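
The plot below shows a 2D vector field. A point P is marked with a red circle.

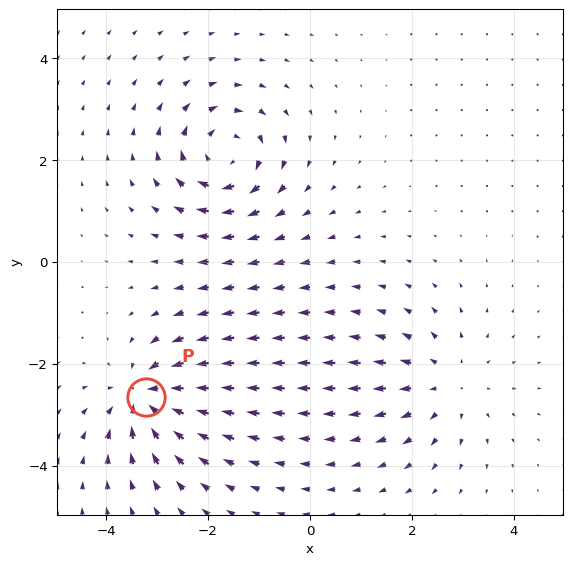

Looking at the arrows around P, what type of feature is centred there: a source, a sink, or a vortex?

sink

At P (-3.2, -2.6) the arrows converge inward. Divergence about -6, curl ≈0 — negative divergence with near-zero curl is a sink.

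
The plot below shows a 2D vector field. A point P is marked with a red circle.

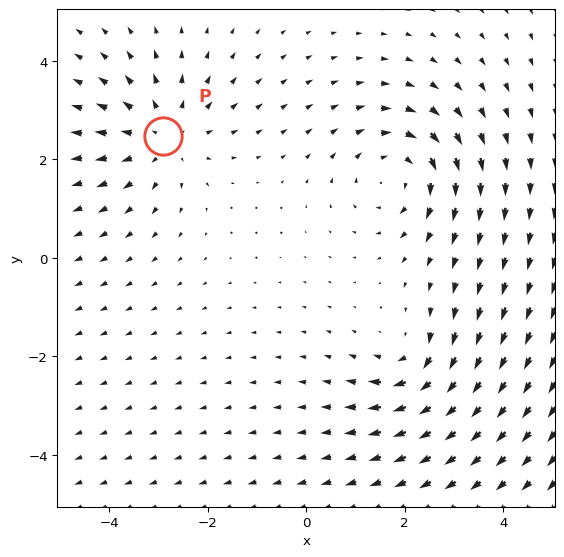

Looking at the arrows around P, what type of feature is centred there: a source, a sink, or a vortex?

At P (-2.9, 2.5) the arrows spread outward. Divergence about +4, curl ≈0 — positive divergence with near-zero curl is a source.

source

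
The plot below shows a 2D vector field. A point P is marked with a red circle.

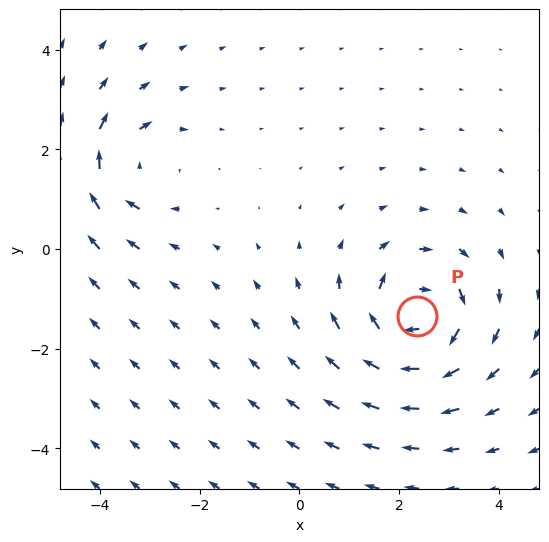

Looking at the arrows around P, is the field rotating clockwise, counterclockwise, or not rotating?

clockwise

Near P at (2.4, -1.3) the arrows circulate clockwise. The curl (z-component) there is about -5; negative curl means clockwise rotation.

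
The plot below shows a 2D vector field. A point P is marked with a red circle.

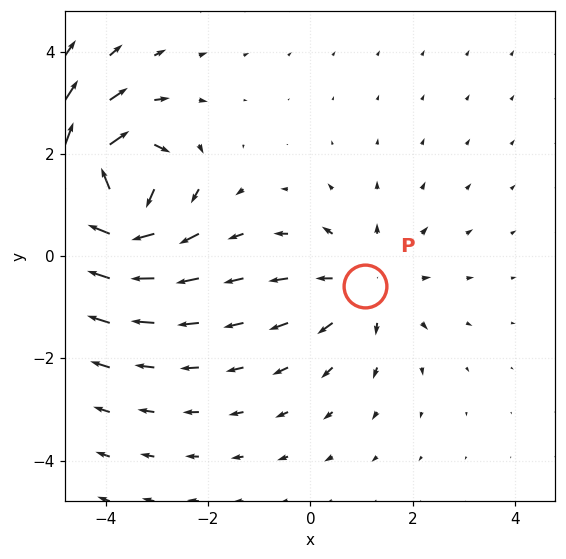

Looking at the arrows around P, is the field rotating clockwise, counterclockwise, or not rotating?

not rotating

Near P at (1.1, -0.6) the arrows show no circulation. The curl there is ≈0.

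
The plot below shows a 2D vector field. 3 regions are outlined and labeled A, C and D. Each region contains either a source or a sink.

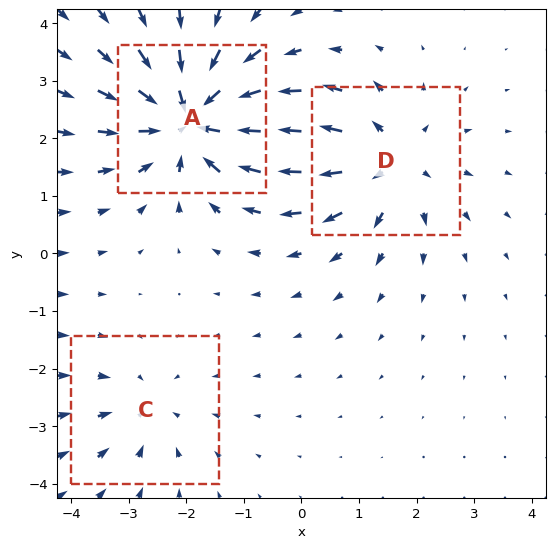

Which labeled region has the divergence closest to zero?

C

Divergence at each region's feature centre — A: about -5, C: about -2, D: about +3. Region C is closest to zero.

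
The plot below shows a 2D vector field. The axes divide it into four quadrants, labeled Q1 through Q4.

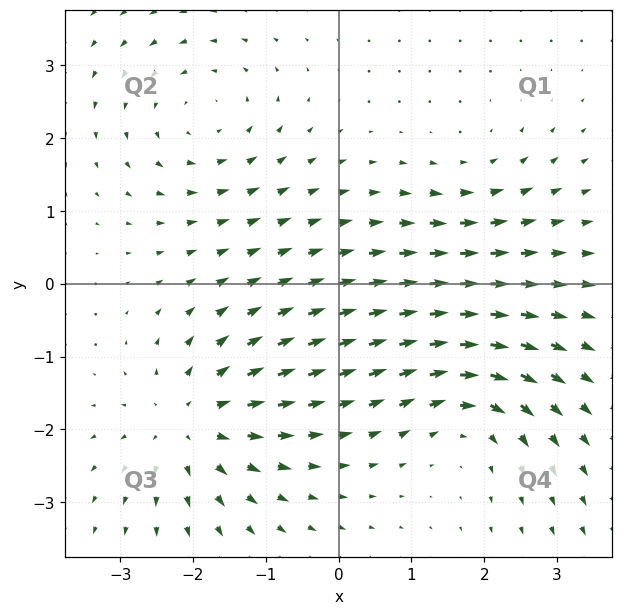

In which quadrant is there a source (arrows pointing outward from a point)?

Q3

The source sits at approximately (-2.0, -1.9), which lies in quadrant Q3. The divergence there is about +5, positive as expected for a source.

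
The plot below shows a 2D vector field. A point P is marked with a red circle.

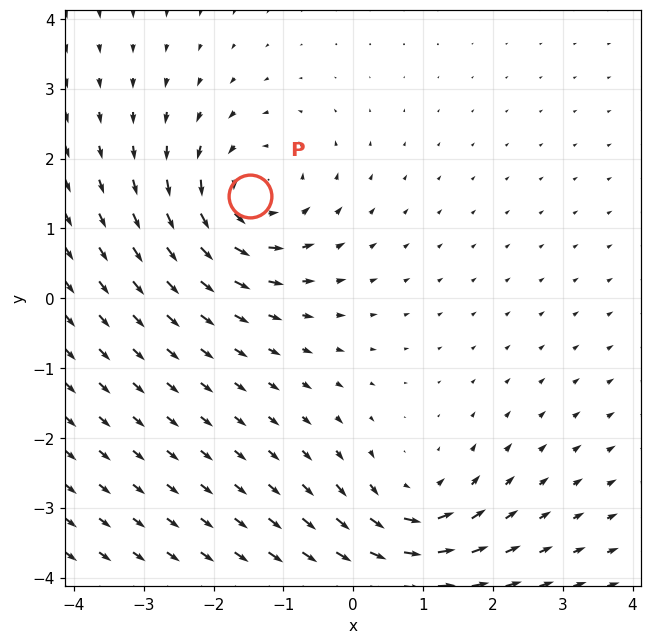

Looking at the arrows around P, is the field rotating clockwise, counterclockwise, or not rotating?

Near P at (-1.5, 1.5) the arrows circulate counterclockwise. The curl (z-component) there is about +4; positive curl means counterclockwise rotation.

counterclockwise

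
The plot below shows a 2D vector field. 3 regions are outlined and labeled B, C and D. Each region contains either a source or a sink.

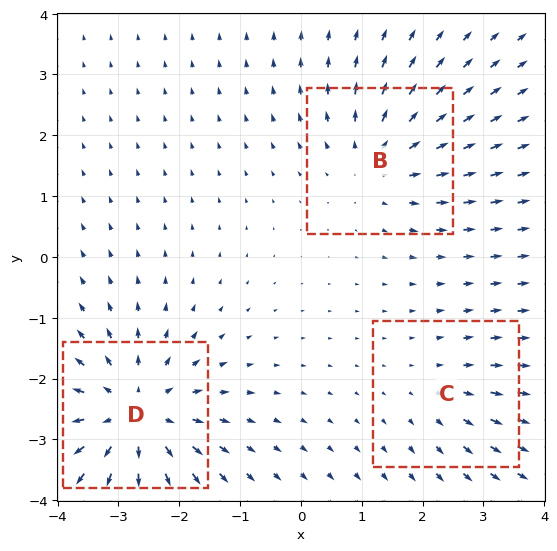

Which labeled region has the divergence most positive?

Divergence at each region's feature centre — B: about +3, C: about +2, D: about +5. Region D is most positive.

D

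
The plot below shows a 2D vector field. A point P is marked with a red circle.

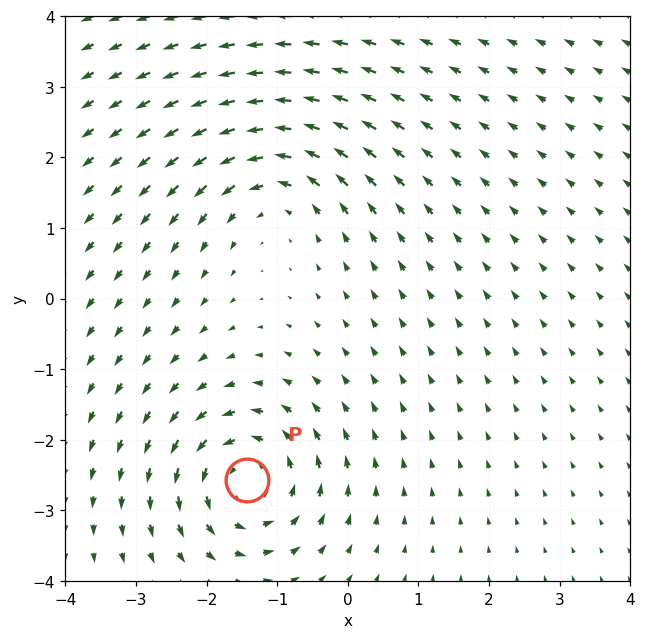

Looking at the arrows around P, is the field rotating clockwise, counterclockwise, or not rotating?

Near P at (-1.4, -2.6) the arrows circulate counterclockwise. The curl (z-component) there is about +6; positive curl means counterclockwise rotation.

counterclockwise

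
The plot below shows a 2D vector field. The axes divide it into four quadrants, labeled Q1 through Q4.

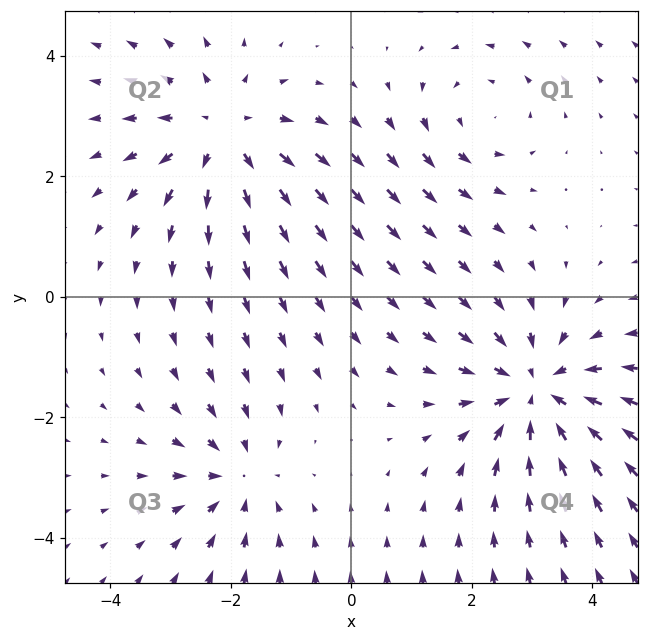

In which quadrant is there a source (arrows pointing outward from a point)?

The source sits at approximately (-2.1, 2.7), which lies in quadrant Q2. The divergence there is about +4, positive as expected for a source.

Q2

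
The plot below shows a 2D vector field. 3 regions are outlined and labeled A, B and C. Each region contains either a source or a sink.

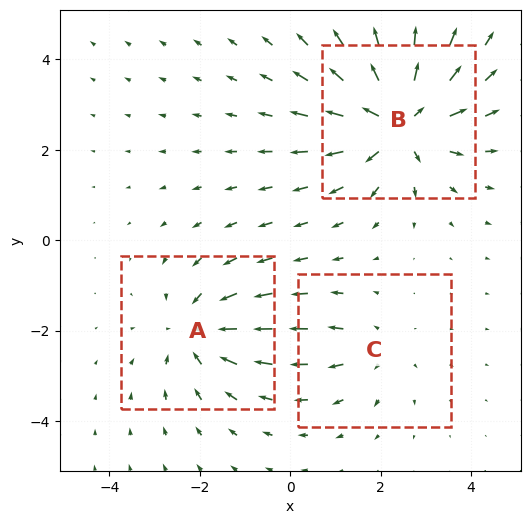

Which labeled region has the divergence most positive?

B

Divergence at each region's feature centre — A: about -3, B: about +5, C: about +2. Region B is most positive.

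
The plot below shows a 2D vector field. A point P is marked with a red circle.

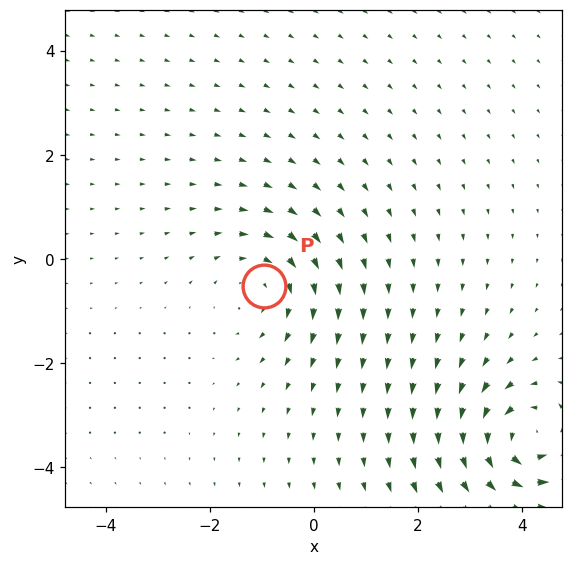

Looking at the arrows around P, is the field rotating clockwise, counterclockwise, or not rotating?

clockwise

Near P at (-1.0, -0.5) the arrows circulate clockwise. The curl (z-component) there is about -3; negative curl means clockwise rotation.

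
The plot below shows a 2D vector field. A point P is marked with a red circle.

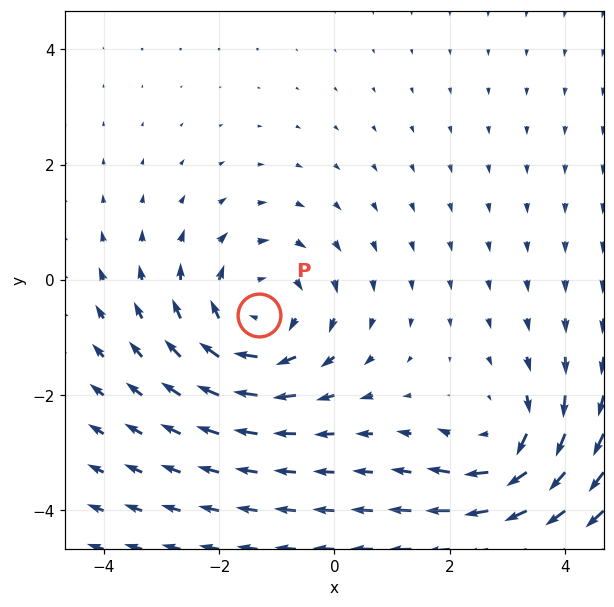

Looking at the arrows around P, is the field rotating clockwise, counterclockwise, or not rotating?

Near P at (-1.3, -0.6) the arrows circulate clockwise. The curl (z-component) there is about -4; negative curl means clockwise rotation.

clockwise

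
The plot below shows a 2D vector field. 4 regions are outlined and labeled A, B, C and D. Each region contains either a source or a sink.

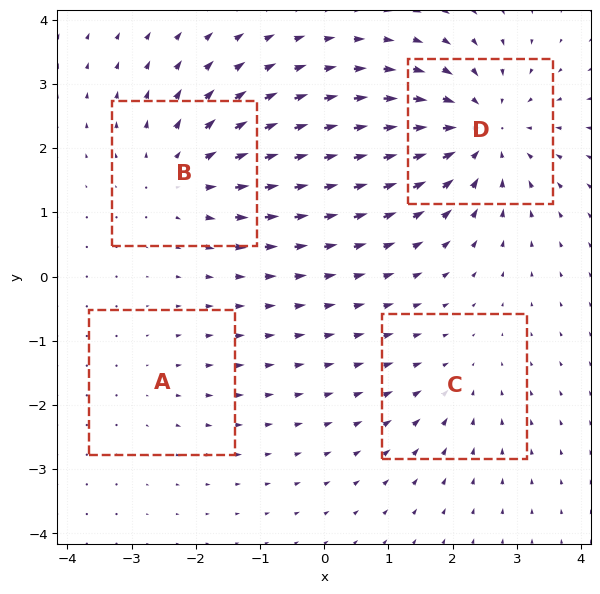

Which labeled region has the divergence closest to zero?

A

Divergence at each region's feature centre — A: about +2, B: about +5, C: about -3, D: about -7. Region A is closest to zero.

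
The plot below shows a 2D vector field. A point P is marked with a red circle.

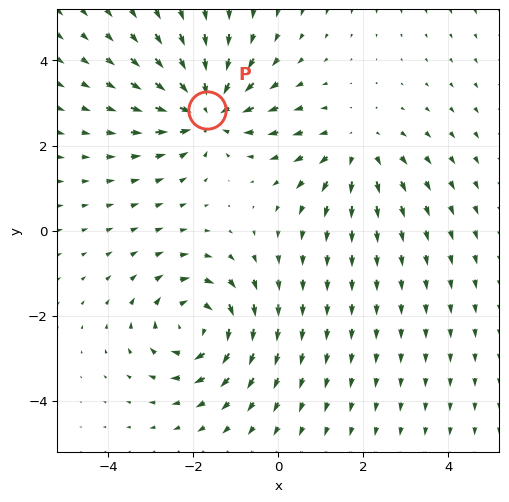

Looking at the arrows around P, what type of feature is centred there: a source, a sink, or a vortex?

At P (-1.7, 2.8) the arrows converge inward. Divergence about -4, curl ≈0 — negative divergence with near-zero curl is a sink.

sink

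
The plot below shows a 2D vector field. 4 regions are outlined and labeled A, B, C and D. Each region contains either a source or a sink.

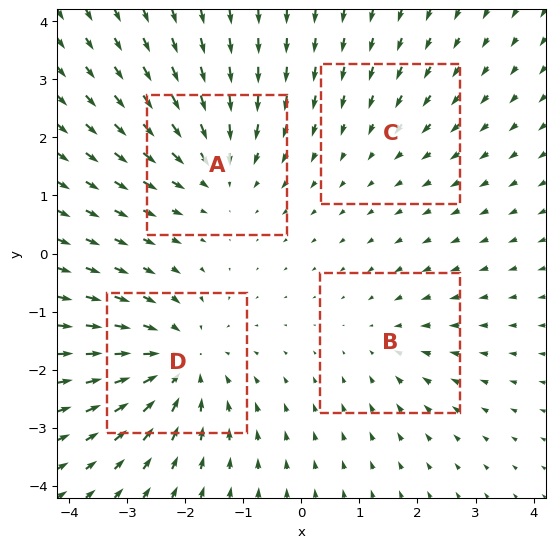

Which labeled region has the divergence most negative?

Divergence at each region's feature centre — A: about -4, B: about -3, C: about -2, D: about -6. Region D is most negative.

D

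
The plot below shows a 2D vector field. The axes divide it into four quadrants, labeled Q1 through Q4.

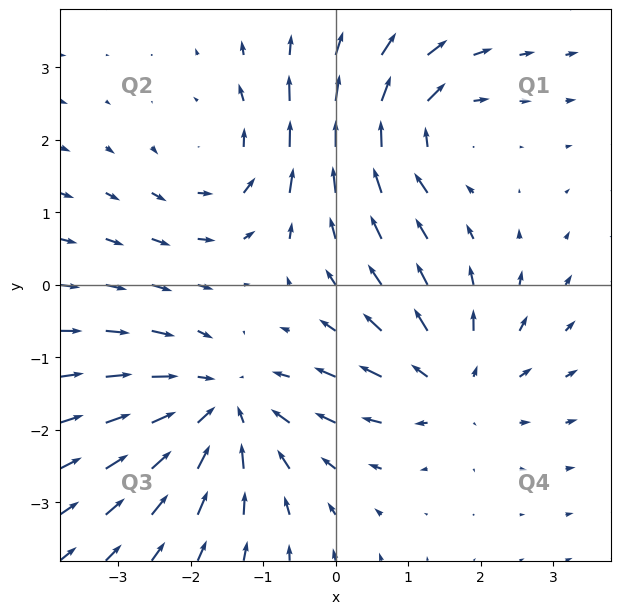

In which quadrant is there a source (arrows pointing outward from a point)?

The source sits at approximately (1.6, -1.4), which lies in quadrant Q4. The divergence there is about +3, positive as expected for a source.

Q4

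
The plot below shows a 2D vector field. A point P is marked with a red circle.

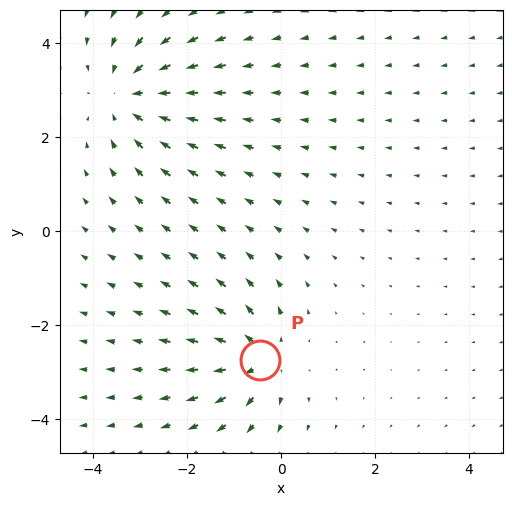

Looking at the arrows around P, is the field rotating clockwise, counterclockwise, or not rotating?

not rotating

Near P at (-0.5, -2.7) the arrows show no circulation. The curl there is ≈0.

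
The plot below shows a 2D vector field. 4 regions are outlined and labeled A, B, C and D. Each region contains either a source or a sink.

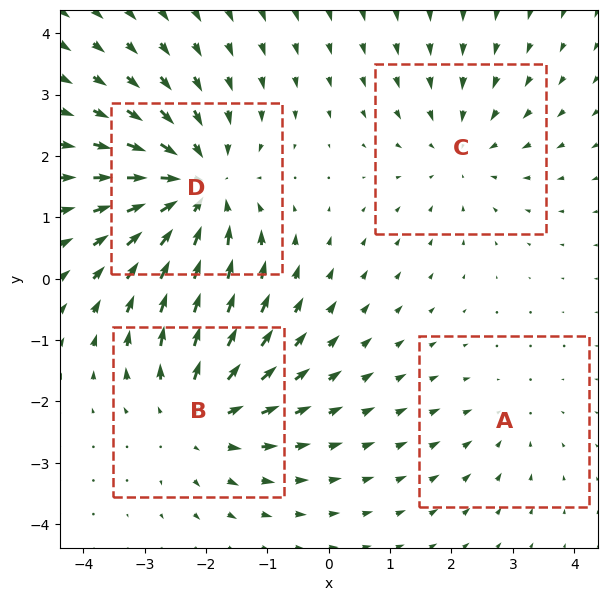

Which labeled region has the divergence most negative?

Divergence at each region's feature centre — A: about -2, B: about +4, C: about -3, D: about -5. Region D is most negative.

D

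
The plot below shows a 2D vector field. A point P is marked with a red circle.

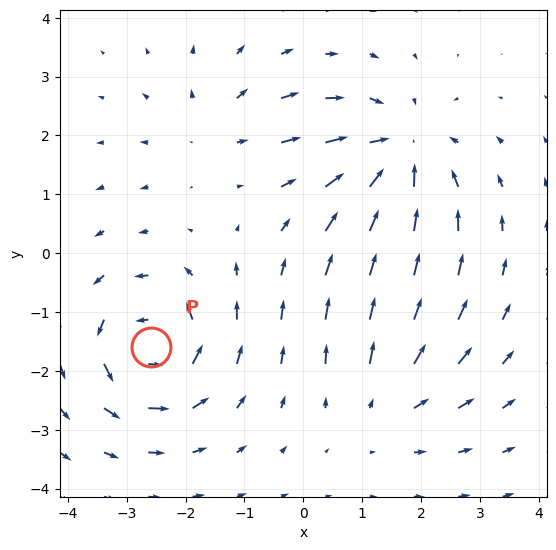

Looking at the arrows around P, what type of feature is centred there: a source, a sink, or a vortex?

vortex

At P (-2.6, -1.6) the arrows circulate counterclockwise. Divergence ≈0, curl about +5 — near-zero divergence with nonzero curl is a vortex.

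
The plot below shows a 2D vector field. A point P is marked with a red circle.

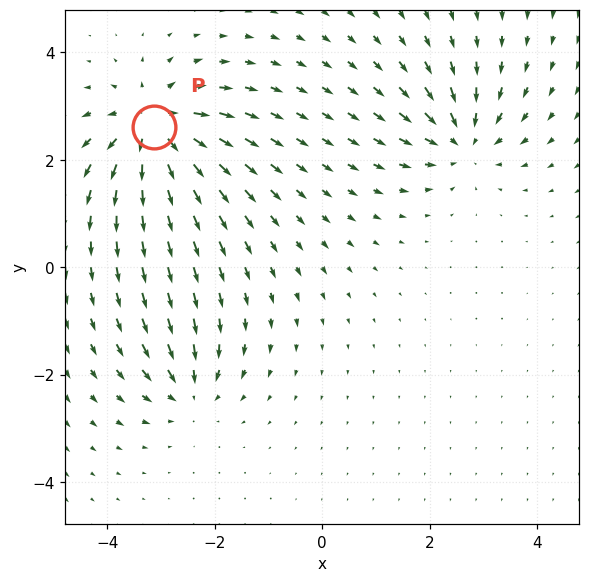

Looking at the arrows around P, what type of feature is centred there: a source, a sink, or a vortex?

At P (-3.1, 2.6) the arrows spread outward. Divergence about +7, curl ≈0 — positive divergence with near-zero curl is a source.

source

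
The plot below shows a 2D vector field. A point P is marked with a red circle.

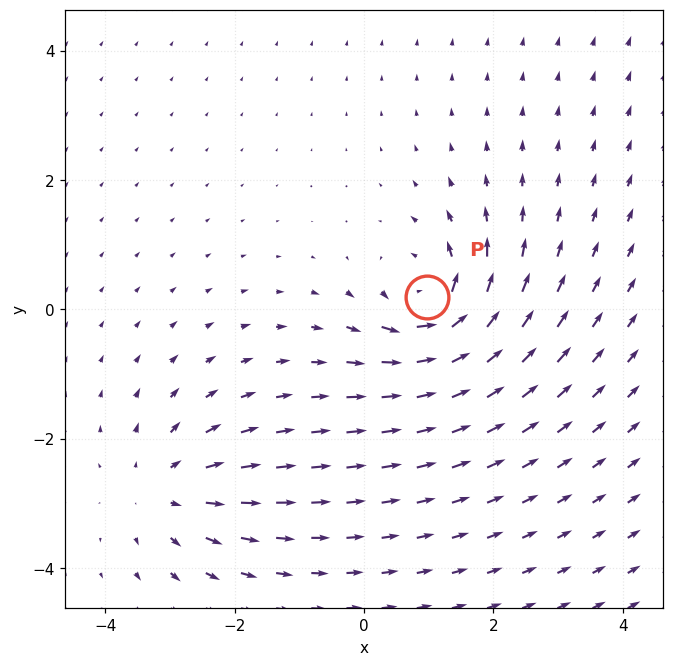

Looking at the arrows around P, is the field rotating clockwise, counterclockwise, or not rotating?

Near P at (1.0, 0.2) the arrows circulate counterclockwise. The curl (z-component) there is about +6; positive curl means counterclockwise rotation.

counterclockwise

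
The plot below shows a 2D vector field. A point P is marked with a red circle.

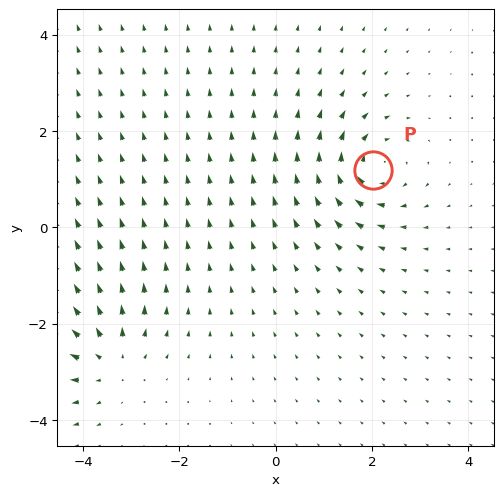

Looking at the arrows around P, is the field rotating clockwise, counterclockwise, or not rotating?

Near P at (2.0, 1.2) the arrows circulate clockwise. The curl (z-component) there is about -5; negative curl means clockwise rotation.

clockwise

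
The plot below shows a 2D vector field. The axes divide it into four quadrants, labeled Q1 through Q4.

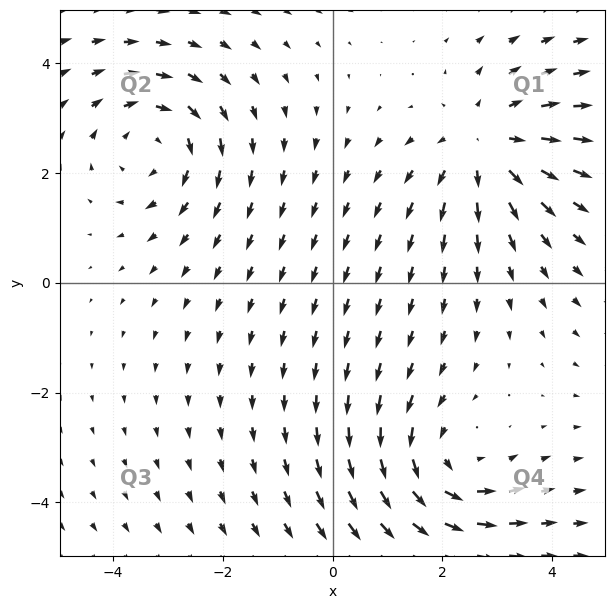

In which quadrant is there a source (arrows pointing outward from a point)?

The source sits at approximately (2.8, 2.5), which lies in quadrant Q1. The divergence there is about +3, positive as expected for a source.

Q1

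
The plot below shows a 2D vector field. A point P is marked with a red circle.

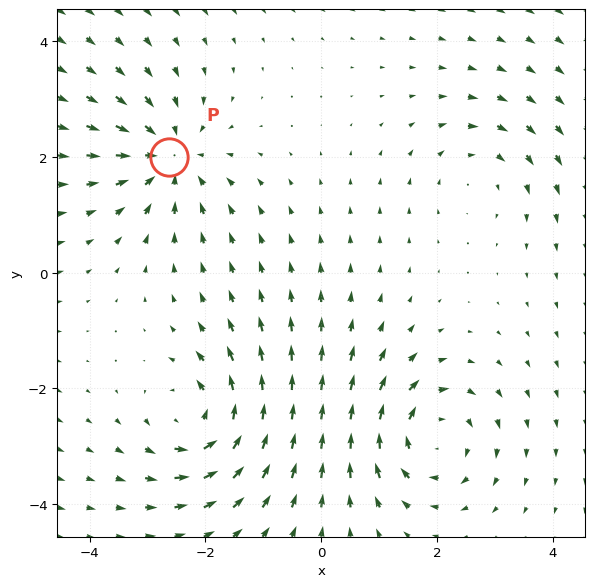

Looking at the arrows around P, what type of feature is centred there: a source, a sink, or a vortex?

At P (-2.6, 2.0) the arrows converge inward. Divergence about -5, curl ≈0 — negative divergence with near-zero curl is a sink.

sink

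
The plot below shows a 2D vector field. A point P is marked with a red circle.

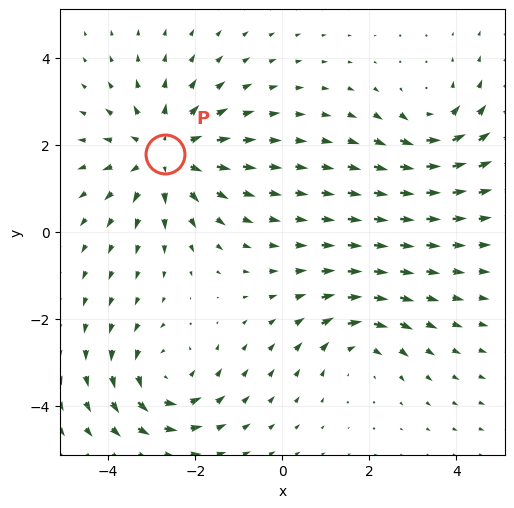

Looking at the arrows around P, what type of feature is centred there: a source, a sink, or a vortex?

source

At P (-2.7, 1.8) the arrows spread outward. Divergence about +4, curl ≈0 — positive divergence with near-zero curl is a source.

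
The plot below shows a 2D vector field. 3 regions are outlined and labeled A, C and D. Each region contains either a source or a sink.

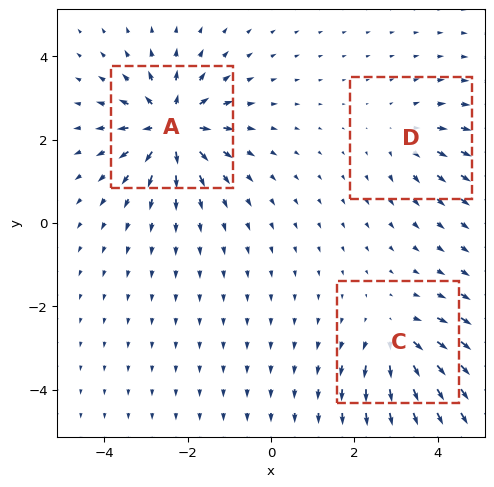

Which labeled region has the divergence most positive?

A

Divergence at each region's feature centre — A: about +6, C: about +4, D: about +3. Region A is most positive.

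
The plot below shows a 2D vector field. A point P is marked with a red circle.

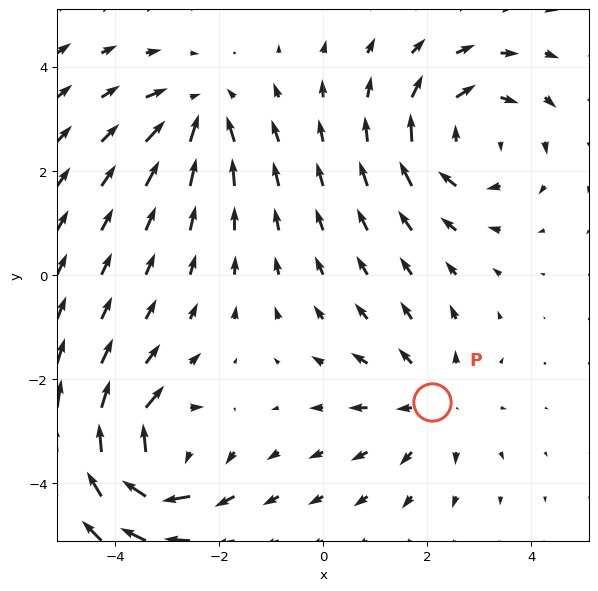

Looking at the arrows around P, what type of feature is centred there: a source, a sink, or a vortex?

At P (2.1, -2.4) the arrows spread outward. Divergence about +3, curl ≈0 — positive divergence with near-zero curl is a source.

source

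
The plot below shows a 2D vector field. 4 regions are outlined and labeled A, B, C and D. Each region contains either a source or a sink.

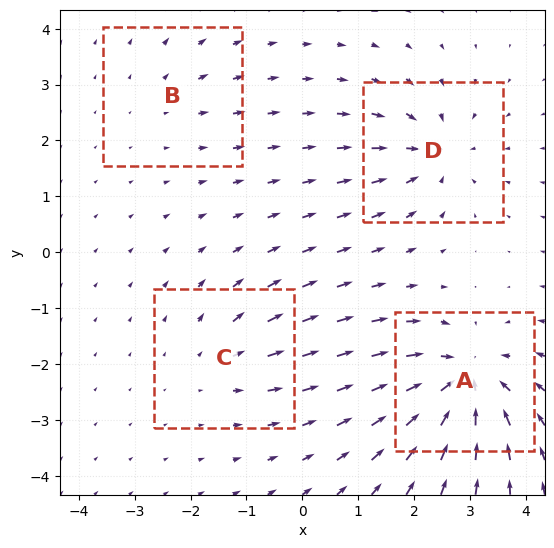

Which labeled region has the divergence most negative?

A

Divergence at each region's feature centre — A: about -8, B: about +2, C: about +3, D: about -5. Region A is most negative.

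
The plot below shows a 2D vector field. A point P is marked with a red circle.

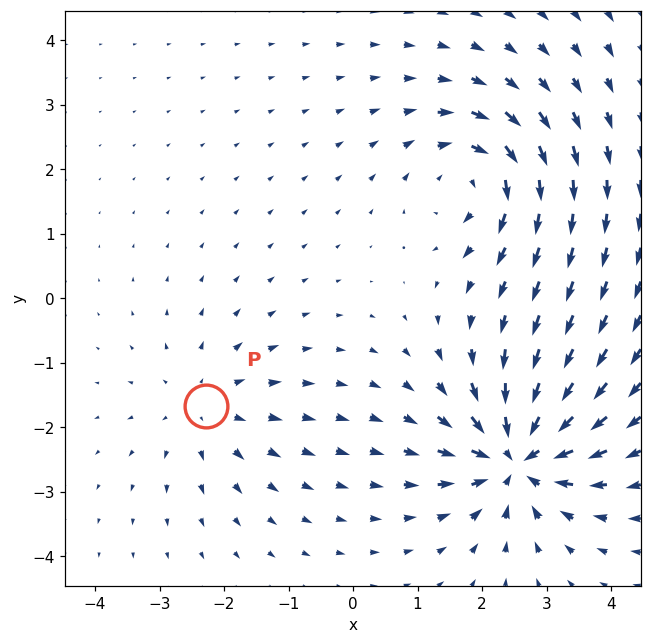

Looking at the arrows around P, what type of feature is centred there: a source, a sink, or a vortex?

source

At P (-2.3, -1.7) the arrows spread outward. Divergence about +3, curl ≈0 — positive divergence with near-zero curl is a source.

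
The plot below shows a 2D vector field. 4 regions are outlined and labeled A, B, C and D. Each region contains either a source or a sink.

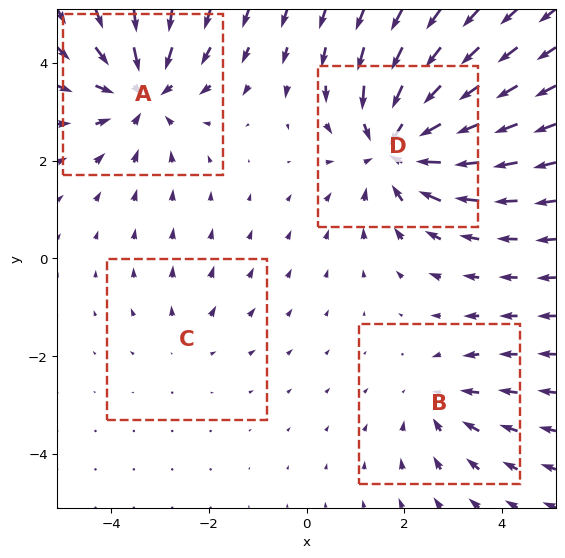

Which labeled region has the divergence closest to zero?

Divergence at each region's feature centre — A: about -5, B: about -3, C: about +2, D: about -6. Region C is closest to zero.

C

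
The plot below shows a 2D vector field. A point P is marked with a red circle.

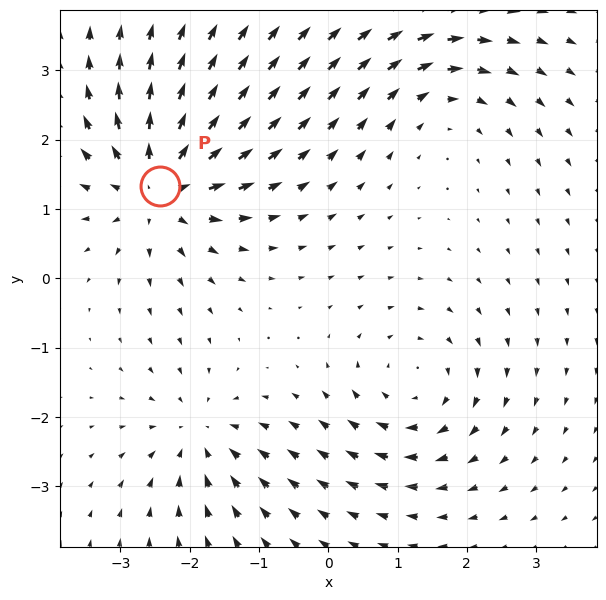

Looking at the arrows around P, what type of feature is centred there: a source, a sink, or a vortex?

source

At P (-2.4, 1.3) the arrows spread outward. Divergence about +6, curl ≈0 — positive divergence with near-zero curl is a source.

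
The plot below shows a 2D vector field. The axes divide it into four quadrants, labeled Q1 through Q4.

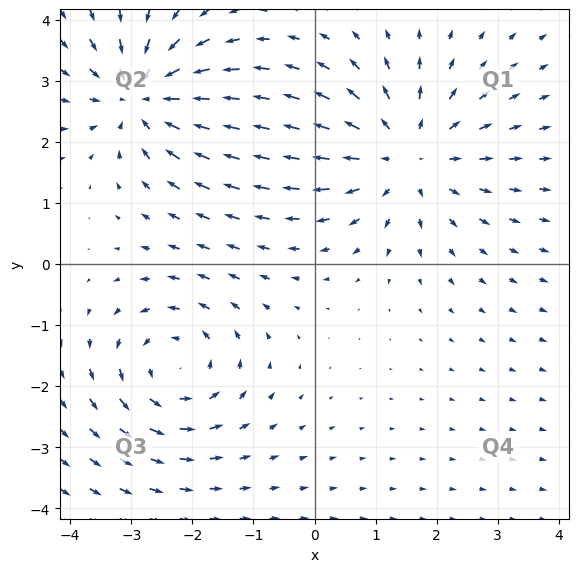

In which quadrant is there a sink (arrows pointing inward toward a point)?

Q2

The sink sits at approximately (-2.8, 2.8), which lies in quadrant Q2. The divergence there is about -4, negative as expected for a sink.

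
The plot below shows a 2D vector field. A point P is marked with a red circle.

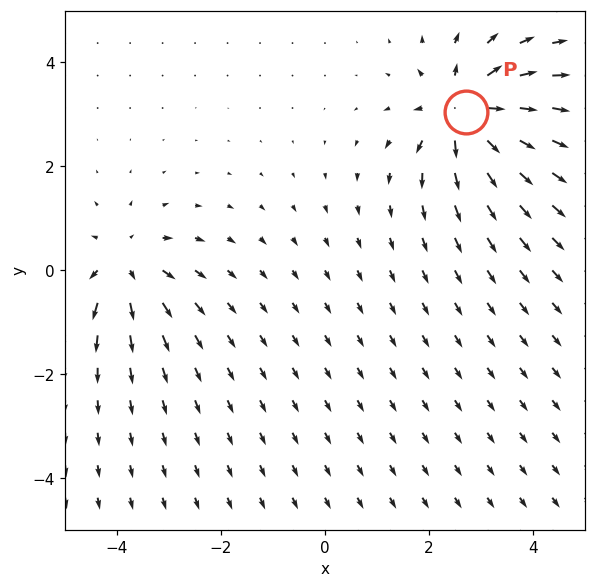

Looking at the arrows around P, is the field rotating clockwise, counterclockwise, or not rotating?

Near P at (2.7, 3.0) the arrows show no circulation. The curl there is ≈0.

not rotating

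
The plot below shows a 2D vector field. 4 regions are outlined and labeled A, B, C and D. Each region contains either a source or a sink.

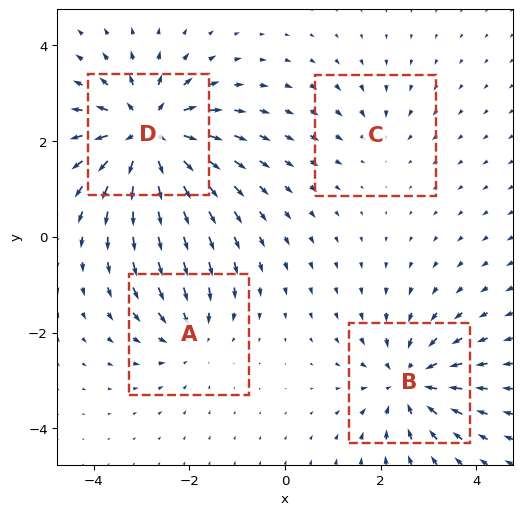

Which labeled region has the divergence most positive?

Divergence at each region's feature centre — A: about -4, B: about -5, C: about -2, D: about +7. Region D is most positive.

D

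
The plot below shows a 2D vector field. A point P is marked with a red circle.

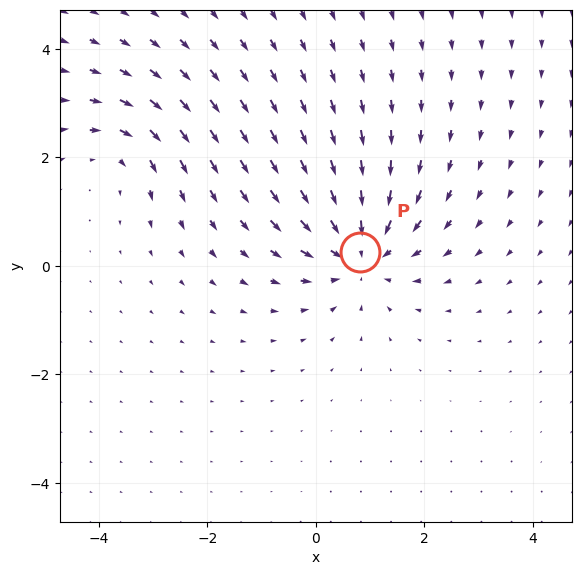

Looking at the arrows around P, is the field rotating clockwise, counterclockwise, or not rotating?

Near P at (0.8, 0.2) the arrows show no circulation. The curl there is ≈0.

not rotating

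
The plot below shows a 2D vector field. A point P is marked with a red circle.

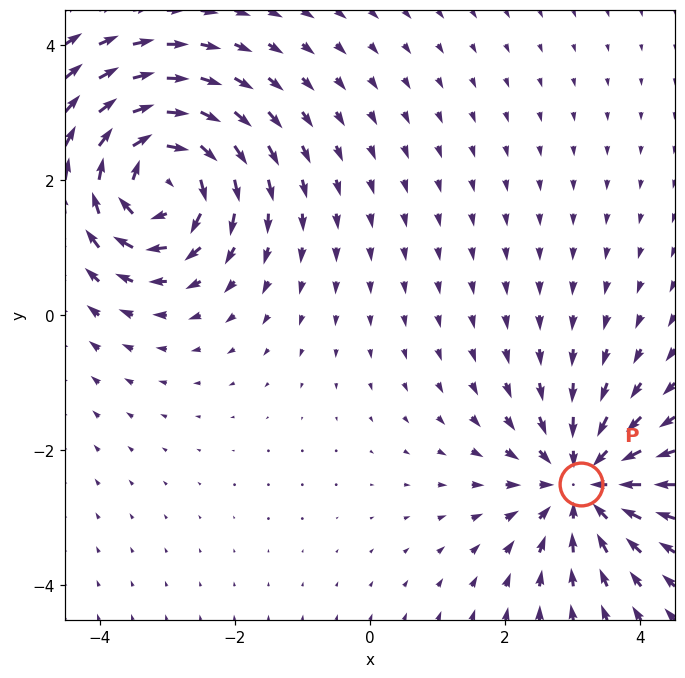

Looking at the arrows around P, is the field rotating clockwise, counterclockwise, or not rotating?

Near P at (3.1, -2.5) the arrows show no circulation. The curl there is ≈0.

not rotating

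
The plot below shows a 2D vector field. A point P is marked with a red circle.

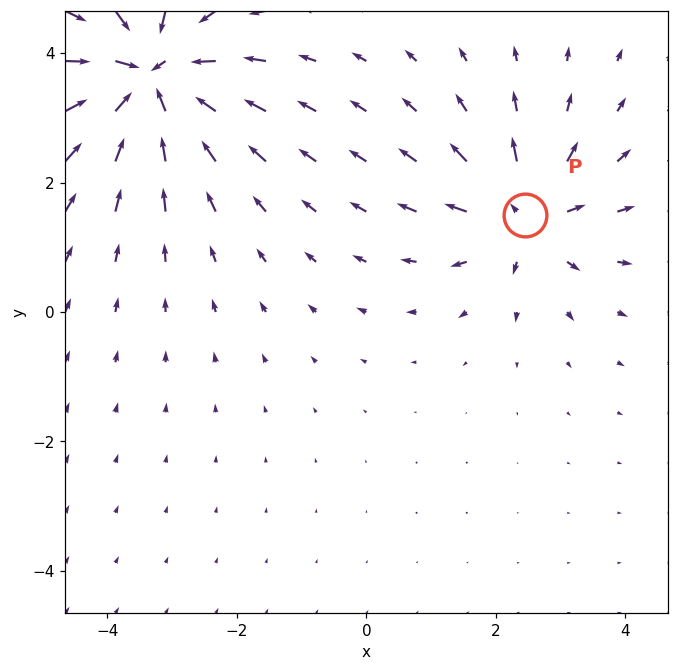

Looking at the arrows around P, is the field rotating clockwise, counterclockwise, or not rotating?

not rotating

Near P at (2.4, 1.5) the arrows show no circulation. The curl there is ≈0.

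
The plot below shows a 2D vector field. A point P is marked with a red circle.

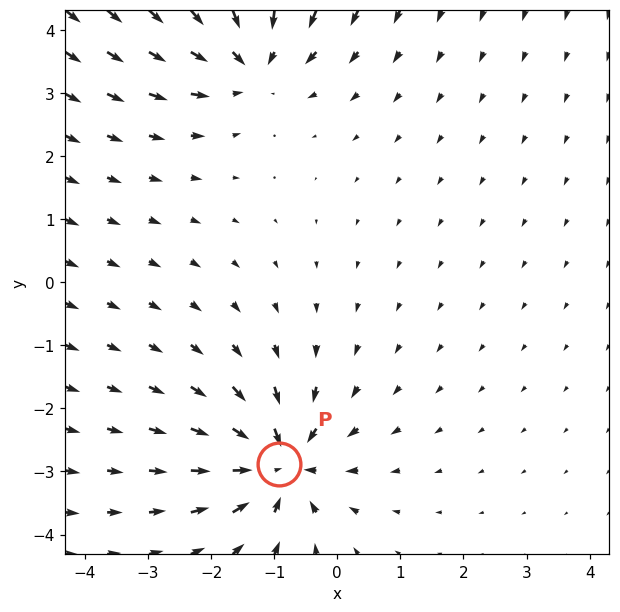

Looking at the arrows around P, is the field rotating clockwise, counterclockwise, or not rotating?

Near P at (-0.9, -2.9) the arrows show no circulation. The curl there is ≈0.

not rotating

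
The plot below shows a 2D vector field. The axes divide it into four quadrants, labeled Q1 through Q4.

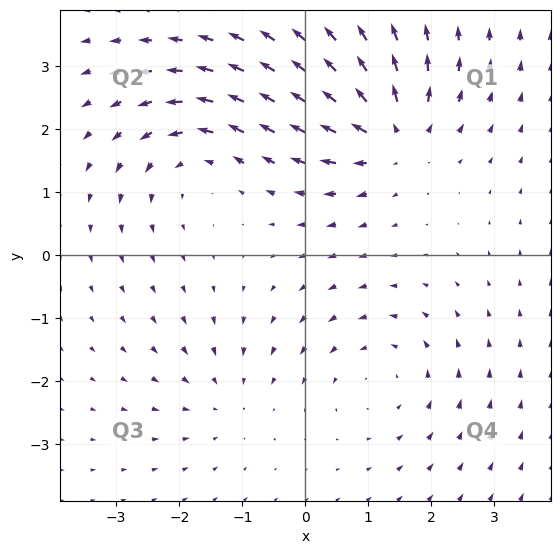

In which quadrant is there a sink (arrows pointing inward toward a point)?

The sink sits at approximately (-1.3, -2.3), which lies in quadrant Q3. The divergence there is about -3, negative as expected for a sink.

Q3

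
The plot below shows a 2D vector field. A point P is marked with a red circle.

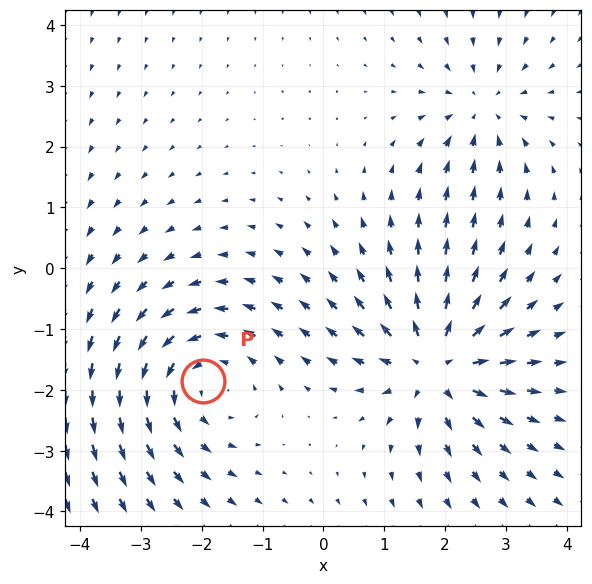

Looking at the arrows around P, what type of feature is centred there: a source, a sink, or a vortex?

vortex

At P (-2.0, -1.9) the arrows circulate counterclockwise. Divergence ≈0, curl about +3 — near-zero divergence with nonzero curl is a vortex.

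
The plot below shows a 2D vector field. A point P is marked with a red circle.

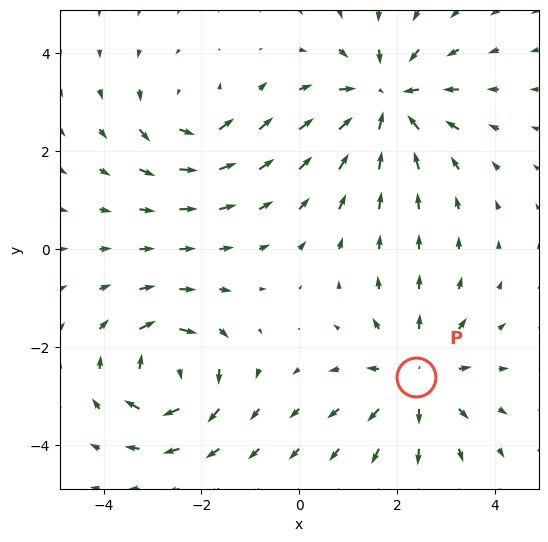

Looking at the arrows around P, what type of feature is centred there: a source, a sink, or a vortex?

source

At P (2.4, -2.6) the arrows spread outward. Divergence about +3, curl ≈0 — positive divergence with near-zero curl is a source.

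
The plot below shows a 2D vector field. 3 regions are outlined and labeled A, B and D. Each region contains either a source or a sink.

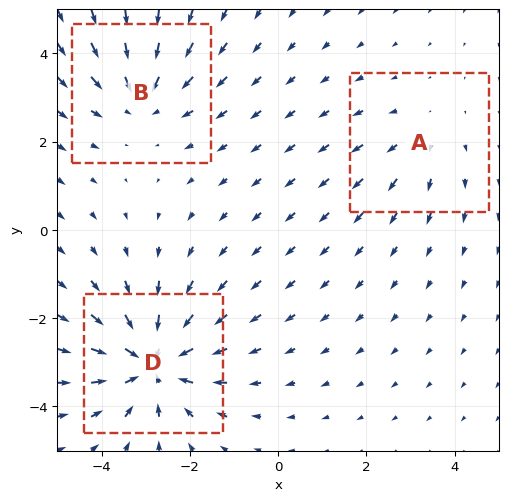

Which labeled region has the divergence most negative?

D

Divergence at each region's feature centre — A: about +2, B: about -3, D: about -5. Region D is most negative.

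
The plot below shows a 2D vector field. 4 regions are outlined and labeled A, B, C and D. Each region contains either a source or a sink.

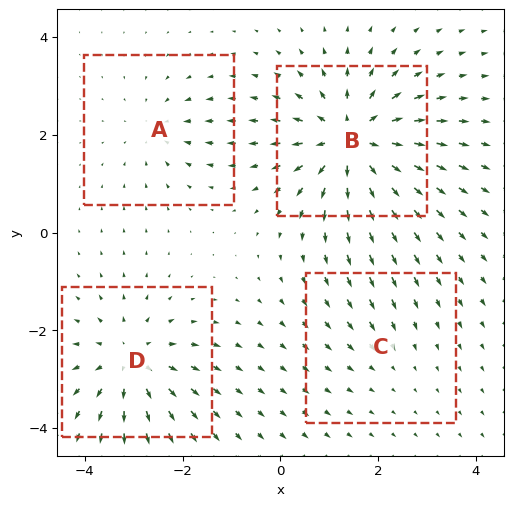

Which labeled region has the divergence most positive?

B

Divergence at each region's feature centre — A: about -3, B: about +7, C: about -2, D: about +5. Region B is most positive.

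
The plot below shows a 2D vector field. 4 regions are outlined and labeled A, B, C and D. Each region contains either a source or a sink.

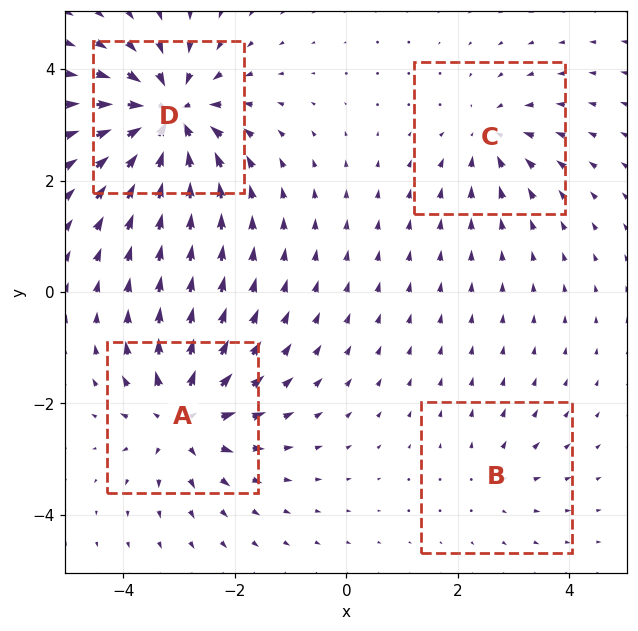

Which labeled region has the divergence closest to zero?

B

Divergence at each region's feature centre — A: about +6, B: about +2, C: about -4, D: about -8. Region B is closest to zero.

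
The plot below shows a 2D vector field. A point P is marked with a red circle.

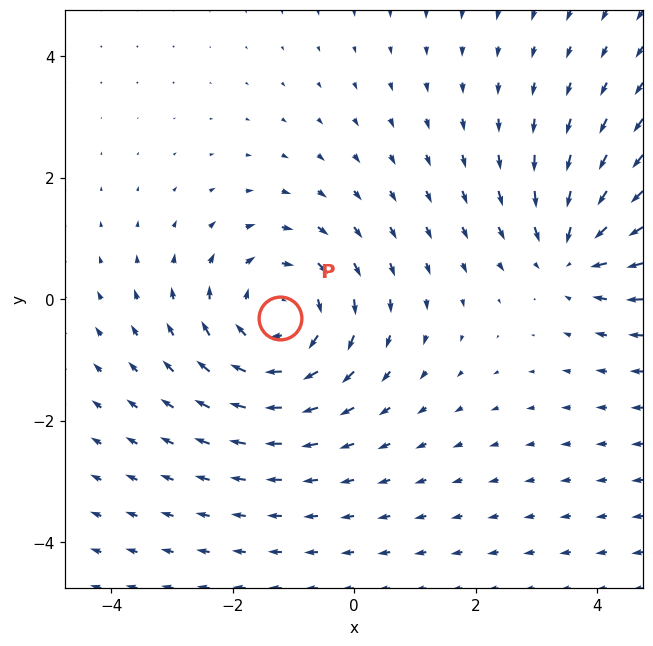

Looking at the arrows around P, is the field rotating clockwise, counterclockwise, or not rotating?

clockwise

Near P at (-1.2, -0.3) the arrows circulate clockwise. The curl (z-component) there is about -4; negative curl means clockwise rotation.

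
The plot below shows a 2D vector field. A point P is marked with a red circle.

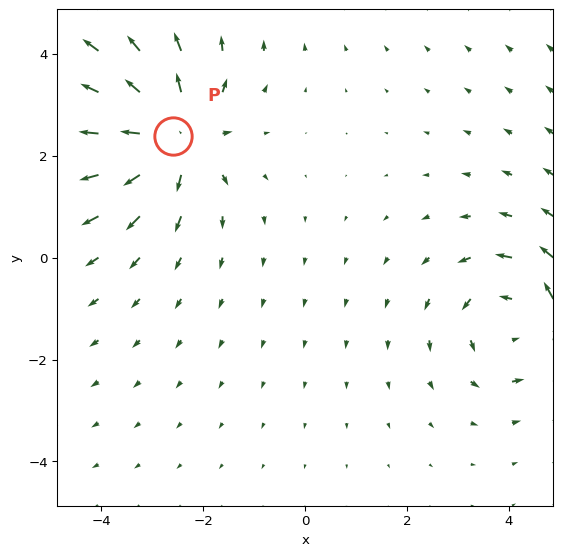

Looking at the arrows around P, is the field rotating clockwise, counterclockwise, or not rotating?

Near P at (-2.6, 2.4) the arrows show no circulation. The curl there is ≈0.

not rotating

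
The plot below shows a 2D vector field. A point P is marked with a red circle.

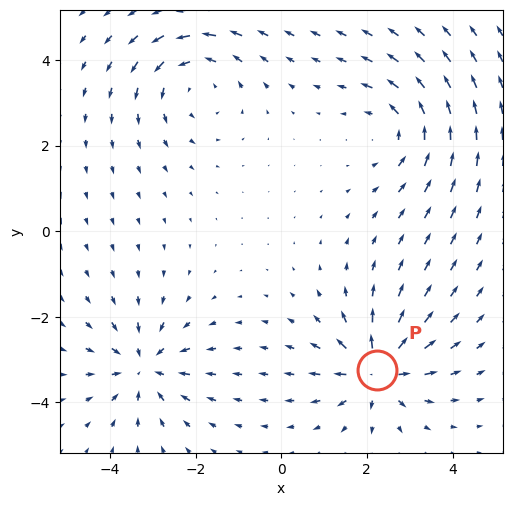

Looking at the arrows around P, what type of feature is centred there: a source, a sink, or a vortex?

At P (2.2, -3.2) the arrows spread outward. Divergence about +6, curl ≈0 — positive divergence with near-zero curl is a source.

source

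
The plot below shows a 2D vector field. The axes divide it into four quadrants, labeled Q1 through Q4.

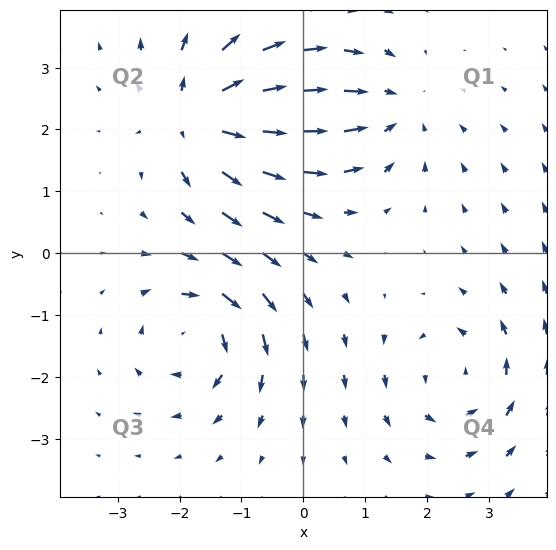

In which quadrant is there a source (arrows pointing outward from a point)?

Q2

The source sits at approximately (-1.7, 2.2), which lies in quadrant Q2. The divergence there is about +5, positive as expected for a source.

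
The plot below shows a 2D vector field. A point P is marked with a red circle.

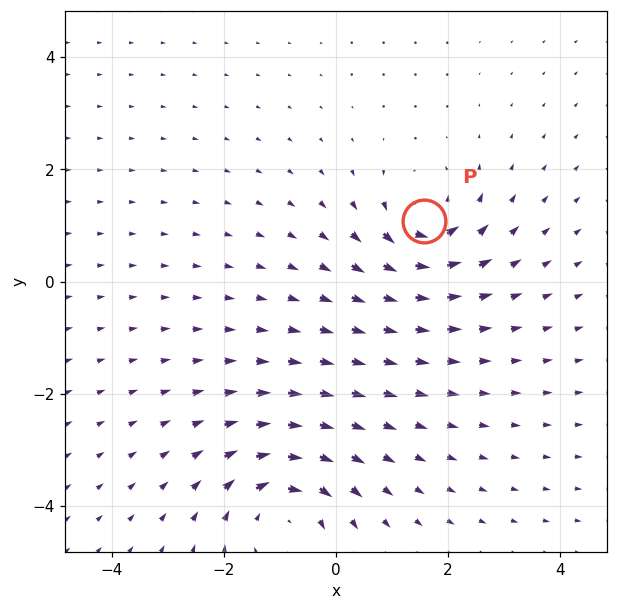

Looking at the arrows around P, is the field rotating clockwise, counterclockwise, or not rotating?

Near P at (1.6, 1.1) the arrows circulate counterclockwise. The curl (z-component) there is about +5; positive curl means counterclockwise rotation.

counterclockwise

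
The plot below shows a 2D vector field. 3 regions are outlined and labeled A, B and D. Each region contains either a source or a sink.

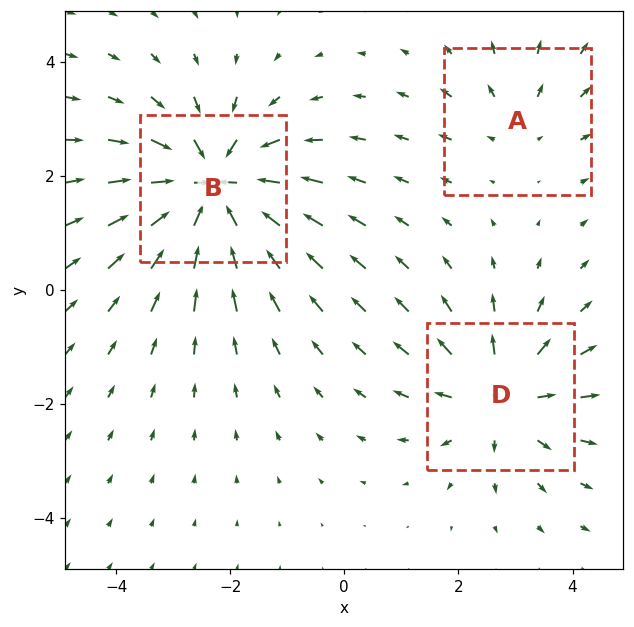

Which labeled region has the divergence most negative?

B

Divergence at each region's feature centre — A: about +2, B: about -5, D: about +3. Region B is most negative.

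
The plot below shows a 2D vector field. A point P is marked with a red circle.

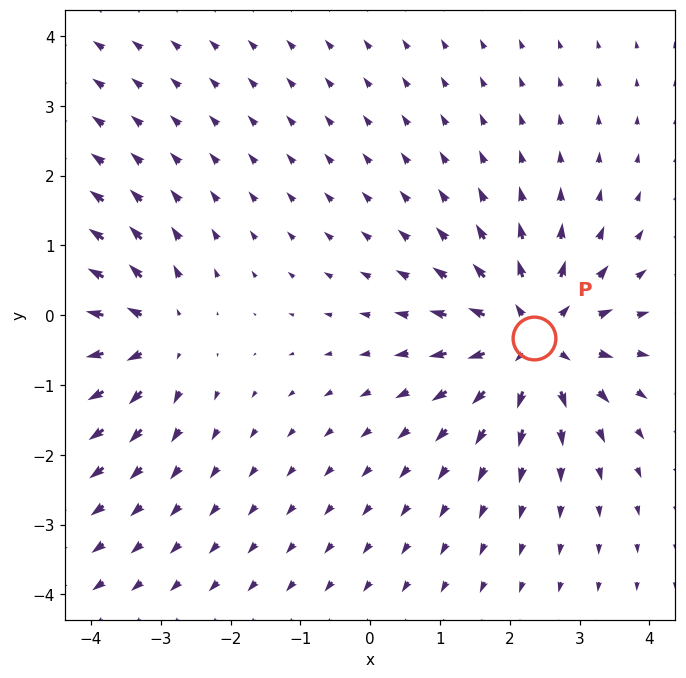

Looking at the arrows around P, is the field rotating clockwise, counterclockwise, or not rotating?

Near P at (2.3, -0.3) the arrows show no circulation. The curl there is ≈0.

not rotating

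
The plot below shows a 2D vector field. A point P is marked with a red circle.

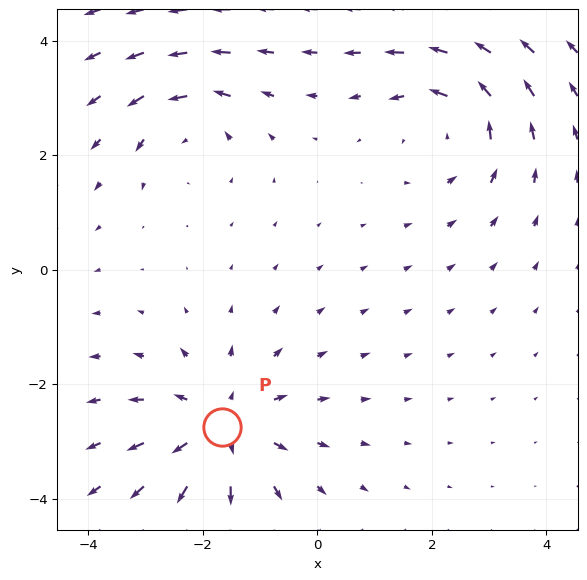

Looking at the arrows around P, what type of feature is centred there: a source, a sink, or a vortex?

At P (-1.7, -2.7) the arrows spread outward. Divergence about +4, curl ≈0 — positive divergence with near-zero curl is a source.

source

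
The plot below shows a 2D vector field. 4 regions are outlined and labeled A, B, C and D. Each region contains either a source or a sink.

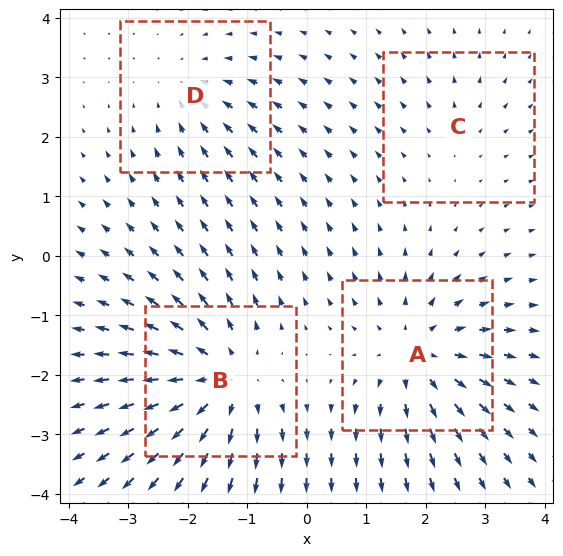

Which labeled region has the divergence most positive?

B

Divergence at each region's feature centre — A: about +5, B: about +6, C: about +2, D: about -3. Region B is most positive.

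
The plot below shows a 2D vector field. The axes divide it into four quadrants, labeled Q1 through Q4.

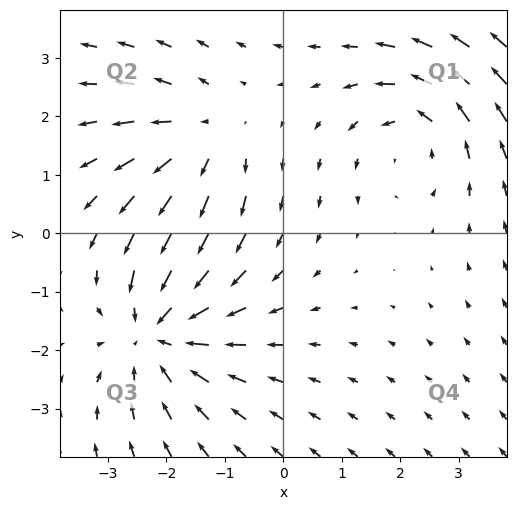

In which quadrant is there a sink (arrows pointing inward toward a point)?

Q3

The sink sits at approximately (-2.1, -1.7), which lies in quadrant Q3. The divergence there is about -3, negative as expected for a sink.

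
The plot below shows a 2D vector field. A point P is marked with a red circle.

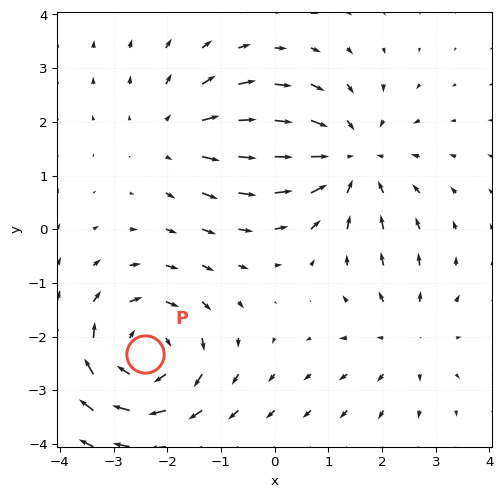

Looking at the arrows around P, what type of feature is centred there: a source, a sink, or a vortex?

vortex

At P (-2.4, -2.3) the arrows circulate clockwise. Divergence ≈0, curl about -5 — near-zero divergence with nonzero curl is a vortex.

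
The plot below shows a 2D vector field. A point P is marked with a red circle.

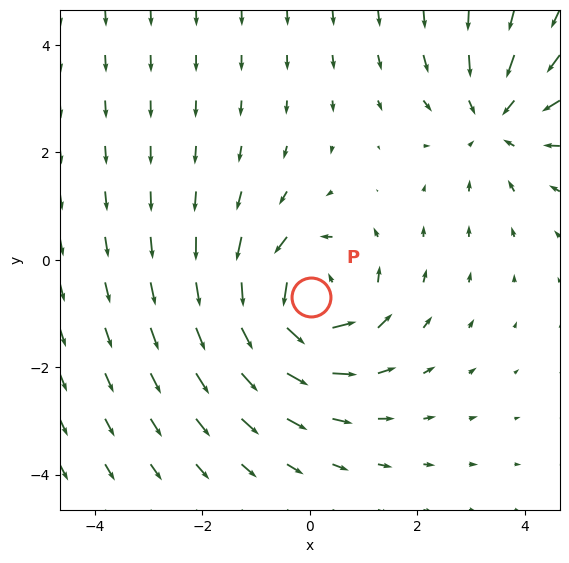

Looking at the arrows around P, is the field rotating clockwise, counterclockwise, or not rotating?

counterclockwise

Near P at (0.0, -0.7) the arrows circulate counterclockwise. The curl (z-component) there is about +5; positive curl means counterclockwise rotation.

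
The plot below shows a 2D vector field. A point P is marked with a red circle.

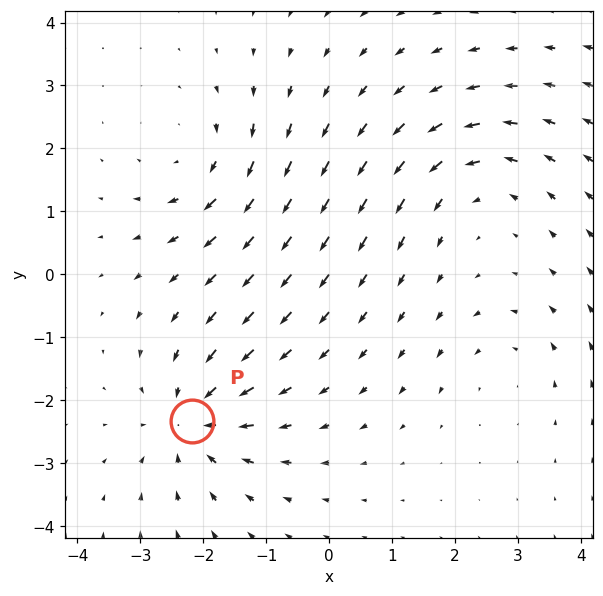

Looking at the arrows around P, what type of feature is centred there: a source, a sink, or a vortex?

At P (-2.2, -2.3) the arrows converge inward. Divergence about -6, curl ≈0 — negative divergence with near-zero curl is a sink.

sink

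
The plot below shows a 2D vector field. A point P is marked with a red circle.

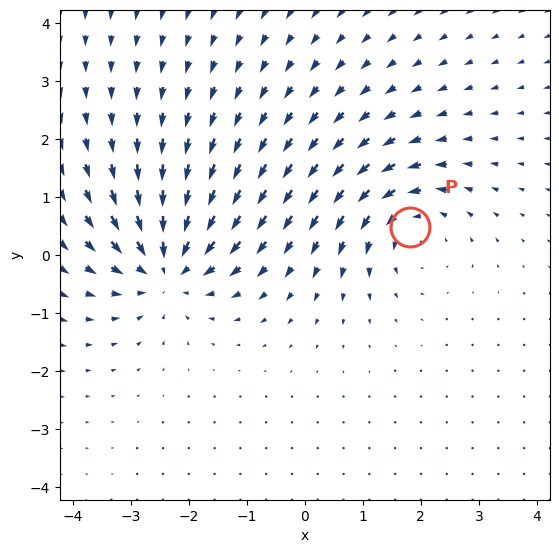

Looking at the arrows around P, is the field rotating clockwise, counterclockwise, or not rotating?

counterclockwise

Near P at (1.8, 0.5) the arrows circulate counterclockwise. The curl (z-component) there is about +4; positive curl means counterclockwise rotation.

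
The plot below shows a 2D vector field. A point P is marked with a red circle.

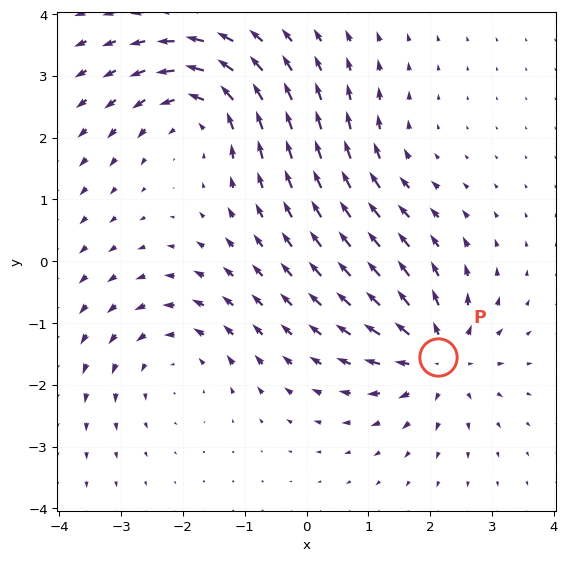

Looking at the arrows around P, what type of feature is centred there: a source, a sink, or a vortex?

source

At P (2.1, -1.6) the arrows spread outward. Divergence about +7, curl ≈0 — positive divergence with near-zero curl is a source.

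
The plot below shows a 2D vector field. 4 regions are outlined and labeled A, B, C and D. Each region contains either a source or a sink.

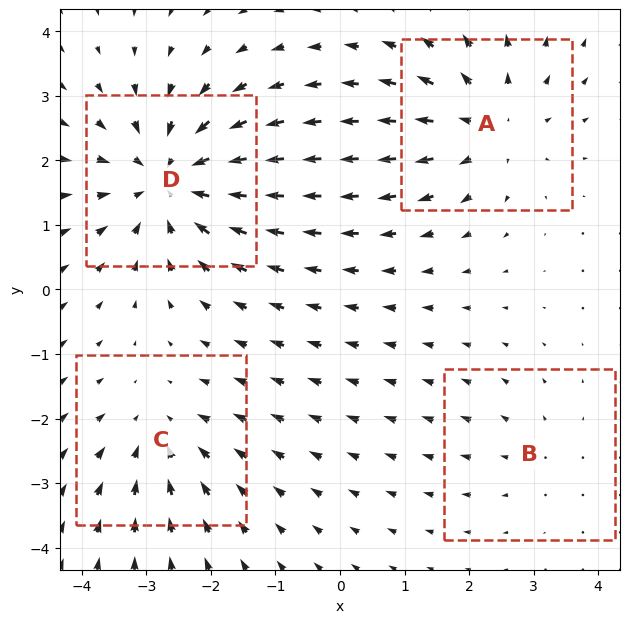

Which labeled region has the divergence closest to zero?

B

Divergence at each region's feature centre — A: about +4, B: about +2, C: about -3, D: about -6. Region B is closest to zero.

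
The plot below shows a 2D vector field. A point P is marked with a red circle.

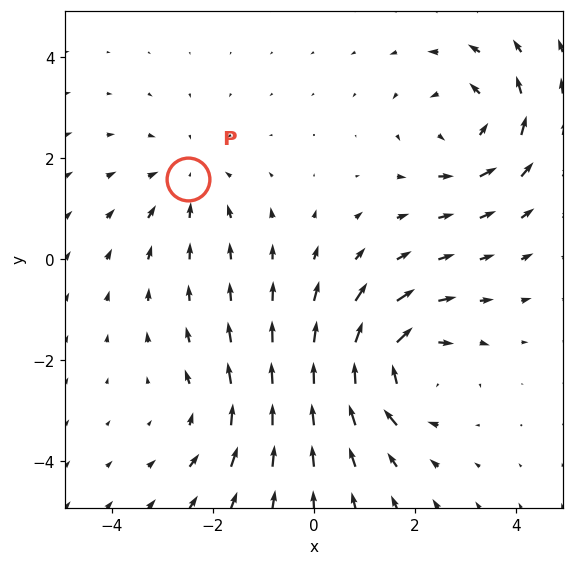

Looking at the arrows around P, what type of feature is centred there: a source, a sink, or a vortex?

At P (-2.5, 1.6) the arrows converge inward. Divergence about -3, curl ≈0 — negative divergence with near-zero curl is a sink.

sink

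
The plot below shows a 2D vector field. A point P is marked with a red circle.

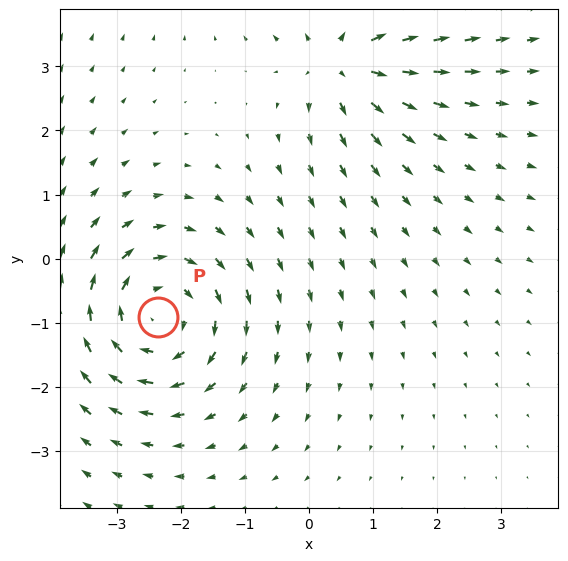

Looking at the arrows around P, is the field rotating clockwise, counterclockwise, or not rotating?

clockwise

Near P at (-2.4, -0.9) the arrows circulate clockwise. The curl (z-component) there is about -4; negative curl means clockwise rotation.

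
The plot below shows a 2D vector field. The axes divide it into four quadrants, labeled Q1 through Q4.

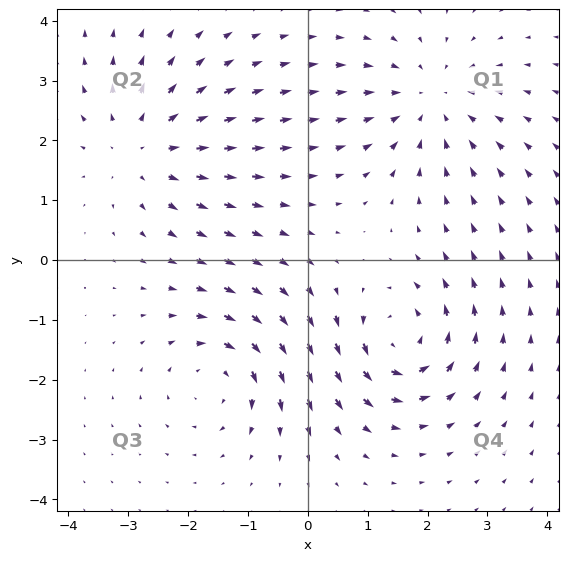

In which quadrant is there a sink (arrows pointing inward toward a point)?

The sink sits at approximately (2.0, 2.7), which lies in quadrant Q1. The divergence there is about -4, negative as expected for a sink.

Q1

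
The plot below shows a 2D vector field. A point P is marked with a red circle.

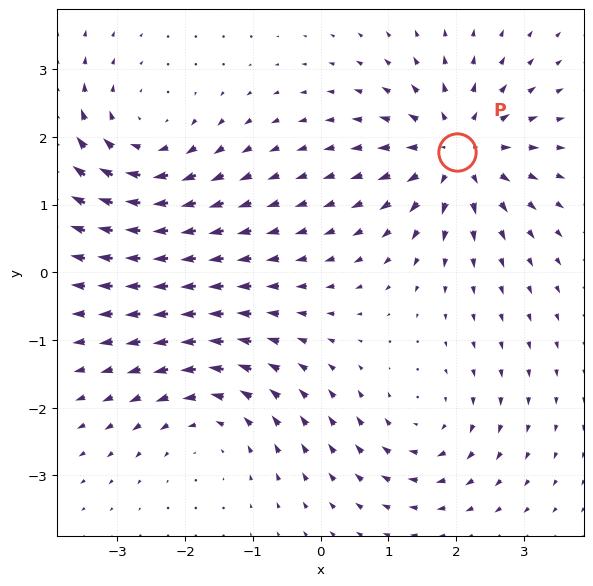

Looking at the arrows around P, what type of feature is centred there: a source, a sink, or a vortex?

At P (2.0, 1.8) the arrows spread outward. Divergence about +7, curl ≈0 — positive divergence with near-zero curl is a source.

source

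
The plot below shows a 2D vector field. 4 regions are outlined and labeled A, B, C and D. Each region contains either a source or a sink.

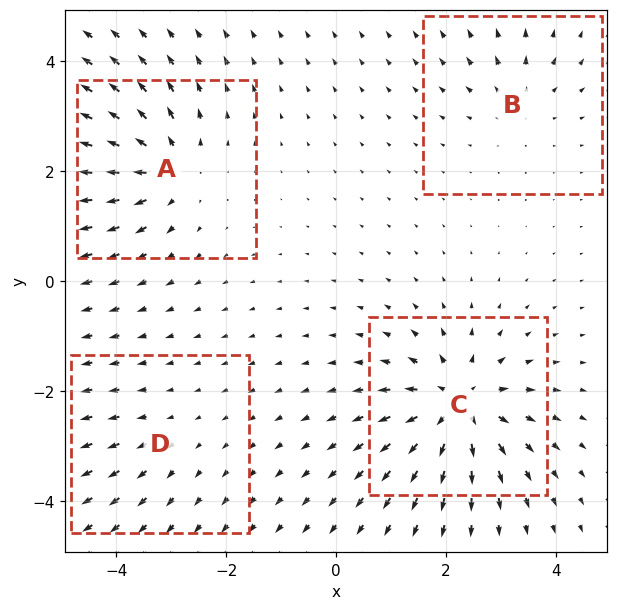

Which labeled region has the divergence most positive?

C

Divergence at each region's feature centre — A: about +6, B: about +4, C: about +8, D: about +2. Region C is most positive.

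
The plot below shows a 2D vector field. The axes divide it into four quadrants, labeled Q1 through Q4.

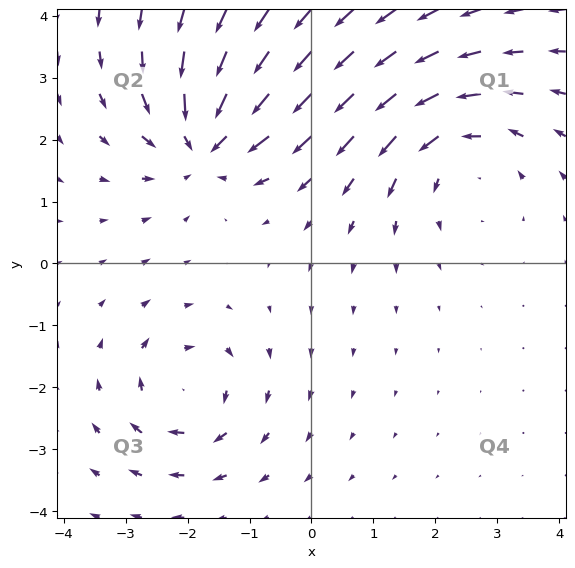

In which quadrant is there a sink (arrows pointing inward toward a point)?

The sink sits at approximately (-1.7, 2.0), which lies in quadrant Q2. The divergence there is about -6, negative as expected for a sink.

Q2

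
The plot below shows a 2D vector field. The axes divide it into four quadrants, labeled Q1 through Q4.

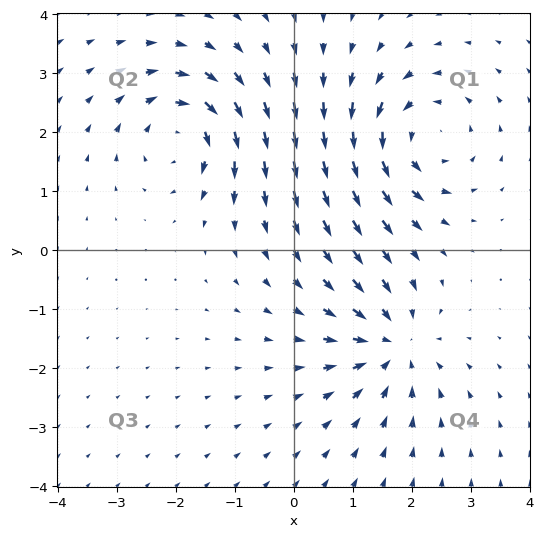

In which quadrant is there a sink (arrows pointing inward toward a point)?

The sink sits at approximately (1.7, -1.6), which lies in quadrant Q4. The divergence there is about -5, negative as expected for a sink.

Q4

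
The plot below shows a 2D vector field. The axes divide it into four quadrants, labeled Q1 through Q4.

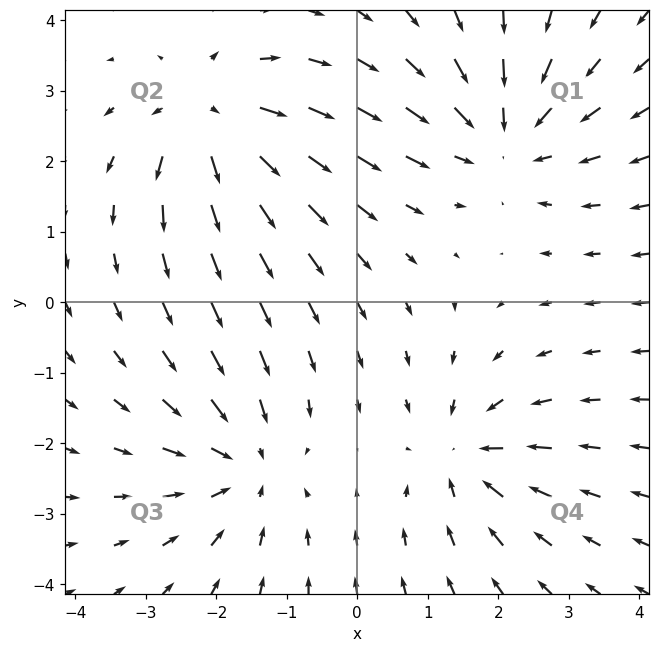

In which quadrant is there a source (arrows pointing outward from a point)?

The source sits at approximately (-2.1, 2.6), which lies in quadrant Q2. The divergence there is about +6, positive as expected for a source.

Q2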